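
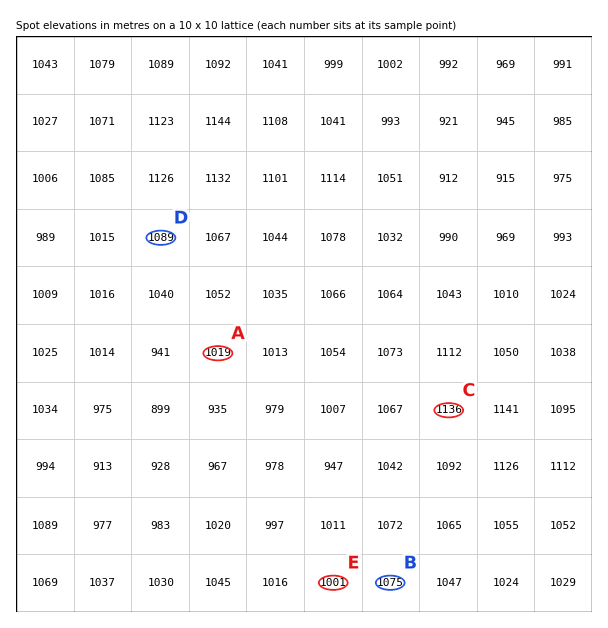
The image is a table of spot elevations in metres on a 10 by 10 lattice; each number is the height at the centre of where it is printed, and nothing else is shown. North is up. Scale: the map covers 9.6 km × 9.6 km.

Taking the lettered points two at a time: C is higher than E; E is lower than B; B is lower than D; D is higher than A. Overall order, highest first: C D B A E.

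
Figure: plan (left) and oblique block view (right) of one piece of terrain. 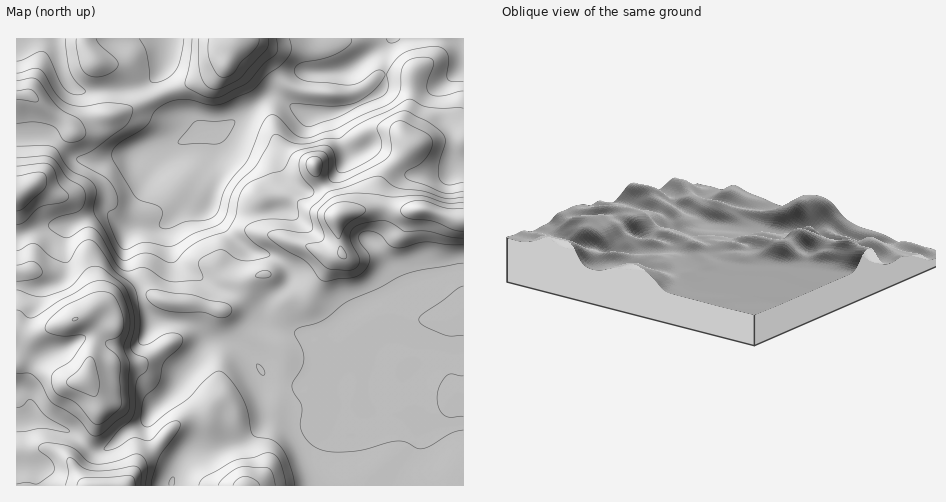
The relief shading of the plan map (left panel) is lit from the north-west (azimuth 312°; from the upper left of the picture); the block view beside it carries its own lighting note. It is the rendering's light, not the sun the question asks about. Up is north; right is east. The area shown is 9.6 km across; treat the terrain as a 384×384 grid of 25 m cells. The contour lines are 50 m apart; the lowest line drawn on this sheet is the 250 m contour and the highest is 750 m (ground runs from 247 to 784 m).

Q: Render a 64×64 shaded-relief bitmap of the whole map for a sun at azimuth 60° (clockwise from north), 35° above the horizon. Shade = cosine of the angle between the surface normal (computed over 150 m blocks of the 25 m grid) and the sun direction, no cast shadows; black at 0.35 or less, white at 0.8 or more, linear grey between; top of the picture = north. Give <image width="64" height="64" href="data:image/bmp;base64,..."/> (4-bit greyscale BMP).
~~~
<image width="64" height="64" href="data:image/bmp;base64,Qk12CAAAAAAAAHYAAAAoAAAAQAAAAEAAAAABAAQAAAAAAAAIAAATCwAAEwsAABAAAAAAAAAAAAAAABEREQAiIiIAMzMzAERERABVVVUAZmZmAHd3dwCIiIgAmZmZAKqqqgC7u7sAzMzMAN3d3QDu7u4A////AIiHdlNHmqqr3/2odlVmZWeKu8zduYiIiIiIiHd3d3d3iIh2Q2m7qqrO7al3Znd2Z5q7zd25iIiIiIiIh3d3d3eIh3U0jMuqma3sqYd3iHdoq6q97bmIiIiIiIiId3d3d3d3ZDa+25mYm8ypiHiIh3iqmb3sqIiIiIiIiIiHd3d3d3ZVat25mIeKupmYiIiIiJiJvdyYiIiIiHiIiId3d3eId3isy4eIh4qpiZiHd3eIiIm9ypiIh3d3d3iIh3d3eJiImruWVniHiqh4mYd3d3d4mry5iId3d3d3d4iHd3d4mImqmGMleYial2iZh2Z3d4mqqqiId3d3d3d3d3d3d3eIiIh1MRR4iJunZ5mHZ3d3mqmZmIh3d3d3d3d3d3d3d3d3ZUMQFHiIrKdmiZh3d3irqZiIiHd3d3d3d3d3d3d3d3ZDMhEliInNuHd4h3d3ibupiIiIh3d3d3d3d3d3d3eHZCIiIkaJrO24d3d3d3iKu6iIiIiIh3d3d3d3d3d3d4djESIjV5q97aiId3ZniJvLmIiIiIiHd3d3d3d3d3d3dkIBI0Vomr3smJiHZmeJrMqYiIiIiId3d3d3d3d3d3dVQhJFZ4mqvdqImYd2Z4m8uYh4iIiId3d3d3d3d3d3d1VDNFZ3iqq9yYmqmHZnibupiHd4iId3d3d3d3d3d3d3Z2Zmd2eKqbzJmrqYd3eJupiHd3iIh3d3d3d3d3d3d3eIh3d2VoqpvcqrqYiHd4mqmHd3eIiHd3d3d3d3d3d3d4iId3ZViqrO26qYiIh3iZmHd3eIiId3d3d3d3d3d3d3h3d3ZVWKqs7sqIiJmIiJmHd3d4iIh3d3d3d3d3d3d3d3dmVVVnmYrNyXeJqpiIiHd3eIiIiHd3d3d3d3d3d3d3dmVEVWd3ec3ah4mqmHd3d3iIiIiHd3d3d3d3d3d3d3iHZUVWZ3d5zuuIiZmHZmd4iId3d3d3d3d3d3d3d3d3eYdlVmd4h4rf64d3d2ZVZ4iId3d3d3d3d3d3d3d3d3d5mHZmeIiIiu/qZVVWZlV4mYd3d3d3iId3d3d3d3d3d3mZh2Z4iJmb/9hEVmd3d5qph3d3d3iIiHd3d3d3d3d3eqqYd3eIma3/tlZ4mZmaqZiId3d3eIiHd3d3d3d3d3d6qZiId3iavv6neaqqqqmId3d3d4d3d3d3d3d3d3d3d3iIiIh2Z5rf/airuqqph3Znd3eIh3Zmdmd3d3d3d3d3d3eImHZnm+/8mau6mYdmZ3d3eJmGZUVVVniId3d3d3d3eJqpdmic/9qau6mHZmd4h3eKqXVDM0NGiYh3d3d3d3iJu6l2aK3/yIq7qHZWd4iYiJqnVDETRGm6mHd3d3d3eIq7qXVorv+4iruoZWd4iZmYiGQzITRWnNuYdmd3d3d3ibupdWm//7iKu6hmd4iaqXZUMiM0ZmjO25ZVZmZlVVeJuql2ed/+qIq7qHZ3iJqWQzIjVniGWd7JdURWZUQzN4mqqYd63/2oiaqYd3iImGQzRWeamFNK3JdUNGZUMiIXiZmZh4rf65iJmYh3iIh2RFZ4mrqFEEm5ZERFVVQyIieJmIh3it7JiIiIiIiZh1RGeImqqEAASJdUVUREQzI0V4mHd2eL3KiIiIiIiJmGQ0Z4iZl1IAJoiHd2QzNEVniHiHZmZ5vKiJmYiIiIiHUyNWeIh1QyJHmqmYdlVXm8y6iIdmeJrLmKqpmIiIiIdSEkV4h2ZmVFeauqmYiIre7bqZiHiau8uqu6mYiIiIh2MiRoiIiIhUWJqqqqqqvO/sqpiZq7vMzLu7uZiIiIiIdTNHiZmYdUWJmZmaq7vM3tupiJq83Mzcu8upmIiIiIh2VFeIiYdCN7uYiJmru7u7upmZm87u3Mu7y6mIiIiIiIdlVneIdSBK3Kh3iaqpmZqpiJmqz/7Lqqu7mYiIiIiIh3ZVVndjAGztuXd4iYd4mqmIqqrP/amZq7qYiIiIiIiHdlRGd2Qjnf65h2ZmZniaqYeqqr3Jd3iaqYiIiIiIiId2VEVndmet7bh3ZURFeJqpd5mZqYZneImYh3d3iIiIh3ZlRWeaqprMl3dkMjV5q7l2iIiHZWiIiId3d3d4iIiHd2VEabzKmaqGZ2QhR5q8uod3d3ZWiZmId3d3eIiId3d3ZUR6zcqImHZnZCNpvMzKiHd2ZmeamHd4iIiIiIh3d3d2VYvcuYiIdmd2VYvMzLmZZmVniaqXeJmZmZiId3d3d3ZWi8uoiIh3d3dnm8y7qZhmVXq8upiJqqmZiId2VVZ3dmebuod3d3d3eHeKu7qZmGZovd26mZqqqZiHdlMiRWd3d5qXZlVWZ4iIdmirupmId4vv7KmImZmYiIdlMhJFZmd4h2VVVWeIiIh1Vpu6mYiJvf7ah2d4iIiIh2VCI0ZmZ4h2VniImqmYiHU1iqqpmZrO7bhURWd3eIiHZUM0RWZ4mHZ5qqq7qYiIdTR5qqqZmb3cljI1Z3d4mYdlQzM0aJmYd5u6qaqYd3h1NHmaqqqIrMuEIkZ4iImql2QyMzWJmZmIqph3iIh2eIU0eZqqqoiaunQjWJqZmqqXZCEiRomZmIiZhmZ3d3d3hlV5qruqiImpYyR5qqmaqpdkIBNWeIiYiamHd3d3d3iHZ4mqu6qHeJhTJYq6mZqph2QQE1Z3iZq7upiIiIiIiIh4iZq7qYeIiFI2m6qZmZmHZBAUVneJq926mYiIiIiZmIiJmaqZ"/>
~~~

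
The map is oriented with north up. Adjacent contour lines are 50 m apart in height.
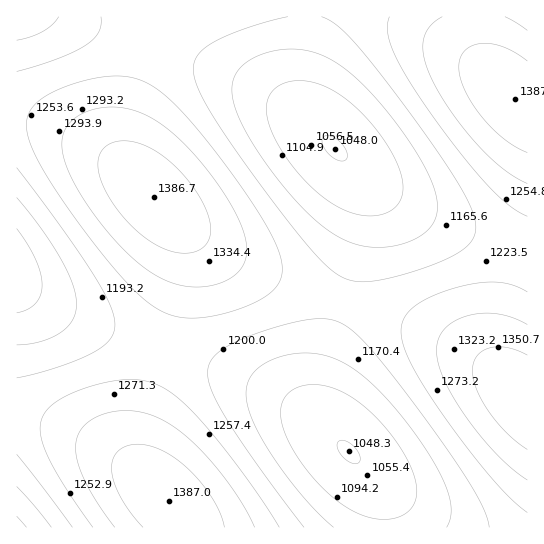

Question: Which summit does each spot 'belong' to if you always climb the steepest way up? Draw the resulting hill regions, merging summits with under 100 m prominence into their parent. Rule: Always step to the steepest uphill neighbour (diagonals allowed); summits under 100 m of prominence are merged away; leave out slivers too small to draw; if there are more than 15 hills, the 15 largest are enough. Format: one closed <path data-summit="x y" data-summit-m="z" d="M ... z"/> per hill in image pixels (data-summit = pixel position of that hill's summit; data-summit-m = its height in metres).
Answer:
<path data-summit="154 197" data-summit-m="1387" d="M66 16l-50 1 0 266 25 18 41 20 43 16 80 26 53 21 40 23 31 25-9-19-1-28 6-34 27-81 12-48 1-23-1-9-7-16-6-9-45-45-44-31-57-25-95-31z"/><path data-summit="169 501" data-summit-m="1387" d="M17 284l0 244 370-1-3-26-12-24-49-50-33-26-32-17-28-12-105-35-52-20-32-16z"/><path data-summit="527 402" data-summit-m="1387" d="M355 168l-2 1 11 21 0 32-12 48-29 92-4 23 0 21 2 11 14 21 30 31 12 16 8 21 2 22 140 0 1-274-65-22-38-16-46-27z"/><path data-summit="515 99" data-summit-m="1387" d="M527 16l-222 0-6 51 0 23 4 17 8 15 14 17 41 40 29 21 51 25 81 28z"/>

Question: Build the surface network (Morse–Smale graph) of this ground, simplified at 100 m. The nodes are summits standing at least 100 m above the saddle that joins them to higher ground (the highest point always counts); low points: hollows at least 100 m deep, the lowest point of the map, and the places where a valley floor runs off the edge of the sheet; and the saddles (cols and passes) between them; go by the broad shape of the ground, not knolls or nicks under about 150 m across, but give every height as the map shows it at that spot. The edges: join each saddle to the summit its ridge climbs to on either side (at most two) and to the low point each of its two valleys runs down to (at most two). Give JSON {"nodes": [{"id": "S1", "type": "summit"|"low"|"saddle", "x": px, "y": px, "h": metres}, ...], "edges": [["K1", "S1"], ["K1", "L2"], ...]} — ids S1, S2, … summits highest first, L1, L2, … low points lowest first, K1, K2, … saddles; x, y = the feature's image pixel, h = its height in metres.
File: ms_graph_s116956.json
{"nodes": [
{"id": "S1", "type": "summit", "x": 526, "y": 402, "h": 1387},
{"id": "S2", "type": "summit", "x": 169, "y": 501, "h": 1387},
{"id": "S3", "type": "summit", "x": 515, "y": 99, "h": 1387},
{"id": "S4", "type": "summit", "x": 154, "y": 197, "h": 1387},
{"id": "L1", "type": "low", "x": 335, "y": 149, "h": 1048},
{"id": "L2", "type": "low", "x": 349, "y": 453, "h": 1048},
{"id": "L3", "type": "low", "x": 17, "y": 271, "h": 1070},
{"id": "L4", "type": "low", "x": 17, "y": 527, "h": 1084},
{"id": "L5", "type": "low", "x": 17, "y": 17, "h": 1114},
{"id": "K1", "type": "saddle", "x": 523, "y": 251, "h": 1226},
{"id": "K2", "type": "saddle", "x": 162, "y": 349, "h": 1225},
{"id": "K3", "type": "saddle", "x": 147, "y": 45, "h": 1225},
{"id": "K4", "type": "saddle", "x": 17, "y": 417, "h": 1225},
{"id": "K5", "type": "saddle", "x": 342, "y": 301, "h": 1210}],
"edges": [["K1", "S1"], ["K1", "S3"], ["K1", "L1"], ["K2", "S2"], ["K2", "S4"], ["K2", "L2"], ["K2", "L3"], ["K3", "S4"], ["K3", "L1"], ["K3", "L5"], ["K4", "S2"], ["K4", "L3"], ["K4", "L4"], ["K5", "S1"], ["K5", "S4"], ["K5", "L1"], ["K5", "L2"]]}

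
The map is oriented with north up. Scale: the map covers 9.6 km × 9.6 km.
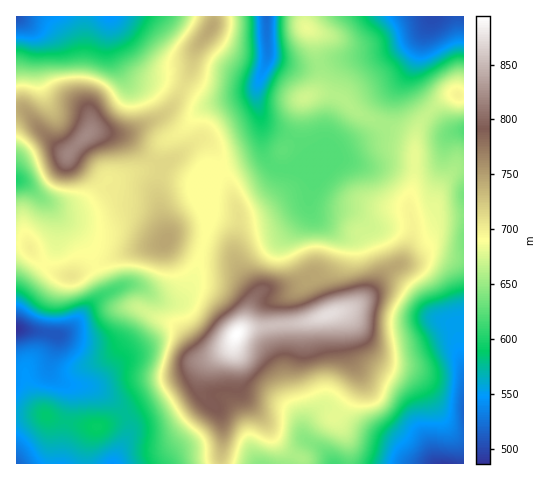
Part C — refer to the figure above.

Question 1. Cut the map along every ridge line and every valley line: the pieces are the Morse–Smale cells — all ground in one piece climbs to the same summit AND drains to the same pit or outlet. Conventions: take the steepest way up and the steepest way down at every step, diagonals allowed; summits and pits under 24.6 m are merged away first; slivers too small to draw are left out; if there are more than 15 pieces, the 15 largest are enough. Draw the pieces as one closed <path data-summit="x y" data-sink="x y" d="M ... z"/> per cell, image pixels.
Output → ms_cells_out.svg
<path data-summit="237 334" data-sink="445 463" d="M463 168l-8 1-11 12-6 9-3 17-4 5-19 6 0 20-10 24-13 8-29 33-10 6-42 13-66 8-5 4-6 12-26 21-5 14 2 11 16 18 5 14-2 40 243-1z"/><path data-summit="237 334" data-sink="266 17" d="M267 57l-11 32 6 36 0 25-7 7-34 12 7 12 11 34 0 10-5 21 1 13 6 13 15 20-14 38 66-8 47-16 19-18 15-18 13-8 11-30-4-32 6-26-1-35-8-5-44-19-19-16-7-4-13-2-11 2 5-5 3-8 0-17-25 1z"/><path data-summit="237 334" data-sink="17 329" d="M203 247l-10 33-7 13-8 8-17 0-18-13-13-4-15 5-16 8-25 28-12 9-45-5-1 85 30 1 13 6 37 6-6 11-4 16 1 10 133 0 3-16-2-30-3-8-14-13-4-16 5-14 27-23 5-10 5-6 14-36-25-37z"/><path data-summit="87 136" data-sink="17 17" d="M110 16l-94 1 0 92 9 1 15 19 19 19 9 6 23-22 33 2 37-18 11-10 10-16-1-3-14-6-24-3-14-10-14-26z"/><path data-summit="237 334" data-sink="433 17" d="M425 29l-12 10-27 13-66 12 0 18-3 8-5 4 24 1 7 4 19 16 44 19 8 7 6-17 10-13-10-10-8-16 0-14z"/><path data-summit="211 27" data-sink="266 17" d="M266 16l-51 0-3 11-17 25-4 18-8 18 17 11 10 3 24-3 18-6 6-6 10-31z"/><path data-summit="166 241" data-sink="17 180" d="M105 184l-17 16-11 6-17 1-10-3 31 33 9 12 6 15 40-15 28-5 3-3 1-5-7-27-7-12-9-4-26-1z"/><path data-summit="211 27" data-sink="17 17" d="M214 16l-103 0-1 6 8 26 16 25 12 6 21 2 15 7 9-18 4-18 17-25z"/><path data-summit="166 241" data-sink="445 463" d="M203 140l-7 1-33 25-6 22 5 30 6 20 33 9 3-3 3-20 5-11 5-38 4-6 0-5-5-14z"/><path data-summit="87 136" data-sink="17 180" d="M22 109l-6 1 0 70 12 5 13 13 14 8 16 1 17-7 17-17-30-20-7-9-9-6z"/><path data-summit="166 241" data-sink="266 17" d="M256 90l-5 4-40 11-12 7-18 20-18 11-9 17 6 4 5 0 35-24 8 2 8 8 6 19 35-13 5-6 0-25z"/><path data-summit="166 241" data-sink="17 329" d="M175 239l-7 0-8 6-24 4-40 15 9 23 0 6 26-9 12 4 18 13 13 1 6-2 6-7 7-13 10-32z"/><path data-summit="87 136" data-sink="17 329" d="M45 264l-17 20-10 16-2 8 0 20 46 6 6-3 23-26 14-12 0-6-10-21-26 10-13-3z"/><path data-summit="307 28" data-sink="433 17" d="M431 16l-126 0-1 4 1 6 10 10 4 27 4 1 17-5 37-5 19-5 22-13 10-11z"/><path data-summit="459 95" data-sink="433 17" d="M463 16l-31 0-9 18-11 37 0 14 8 16 10 9 21-15 13 0z"/>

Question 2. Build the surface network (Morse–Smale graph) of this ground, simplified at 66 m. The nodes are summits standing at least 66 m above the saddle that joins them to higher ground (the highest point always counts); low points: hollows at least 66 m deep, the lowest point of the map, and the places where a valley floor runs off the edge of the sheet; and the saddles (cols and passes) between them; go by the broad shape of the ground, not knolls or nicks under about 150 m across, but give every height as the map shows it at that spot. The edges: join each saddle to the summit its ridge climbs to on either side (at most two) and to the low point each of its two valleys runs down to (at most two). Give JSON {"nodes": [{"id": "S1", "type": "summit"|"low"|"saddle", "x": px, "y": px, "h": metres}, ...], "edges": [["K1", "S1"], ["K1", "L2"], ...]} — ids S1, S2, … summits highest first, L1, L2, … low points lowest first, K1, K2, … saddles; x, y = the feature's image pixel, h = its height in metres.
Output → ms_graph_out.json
{"nodes": [
{"id": "S1", "type": "summit", "x": 237, "y": 334, "h": 894},
{"id": "S2", "type": "summit", "x": 87, "y": 136, "h": 821},
{"id": "L1", "type": "low", "x": 17, "y": 329, "h": 486},
{"id": "L2", "type": "low", "x": 445, "y": 463, "h": 492},
{"id": "L3", "type": "low", "x": 433, "y": 17, "h": 501},
{"id": "L4", "type": "low", "x": 17, "y": 17, "h": 505},
{"id": "L5", "type": "low", "x": 266, "y": 17, "h": 519},
{"id": "L6", "type": "low", "x": 17, "y": 180, "h": 600},
{"id": "K1", "type": "saddle", "x": 182, "y": 88, "h": 709},
{"id": "K2", "type": "saddle", "x": 202, "y": 246, "h": 691},
{"id": "K3", "type": "saddle", "x": 17, "y": 244, "h": 687},
{"id": "K4", "type": "saddle", "x": 430, "y": 111, "h": 666},
{"id": "K5", "type": "saddle", "x": 320, "y": 64, "h": 653}],
"edges": [["K1", "S2"], ["K1", "L4"], ["K1", "L5"], ["K2", "S1"], ["K2", "S2"], ["K2", "L1"], ["K3", "S2"], ["K3", "L1"], ["K3", "L6"], ["K4", "S1"], ["K4", "L2"], ["K4", "L3"], ["K5", "S1"], ["K5", "L3"], ["K5", "L5"]]}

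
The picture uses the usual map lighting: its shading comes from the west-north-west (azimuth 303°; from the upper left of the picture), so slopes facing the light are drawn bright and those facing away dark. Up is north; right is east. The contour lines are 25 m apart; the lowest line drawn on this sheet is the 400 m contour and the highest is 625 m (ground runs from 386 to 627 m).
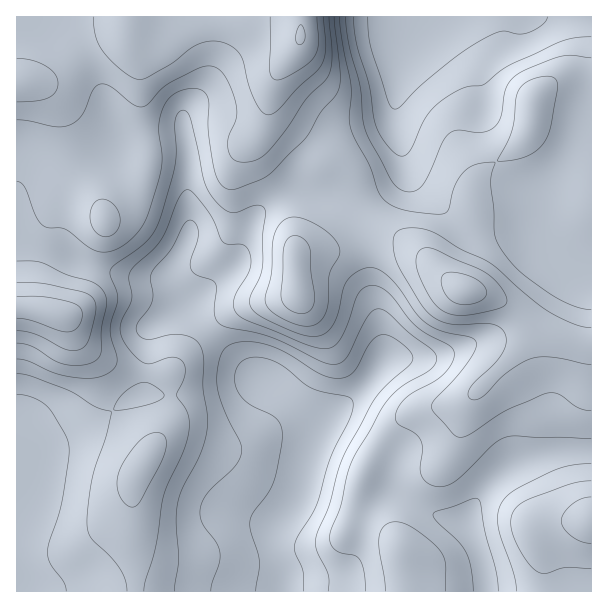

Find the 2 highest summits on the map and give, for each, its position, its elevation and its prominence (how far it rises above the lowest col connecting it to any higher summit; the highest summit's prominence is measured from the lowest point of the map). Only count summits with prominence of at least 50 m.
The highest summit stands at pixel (300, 36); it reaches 627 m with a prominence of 241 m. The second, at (465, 290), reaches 591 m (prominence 81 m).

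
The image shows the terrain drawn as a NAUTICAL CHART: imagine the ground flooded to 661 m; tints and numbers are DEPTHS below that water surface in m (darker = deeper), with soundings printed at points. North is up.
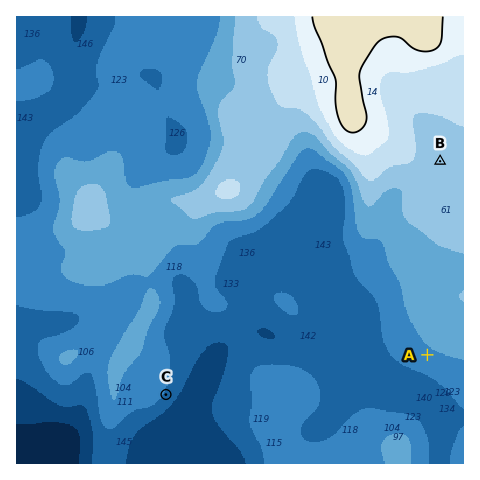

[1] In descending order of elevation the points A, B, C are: B A C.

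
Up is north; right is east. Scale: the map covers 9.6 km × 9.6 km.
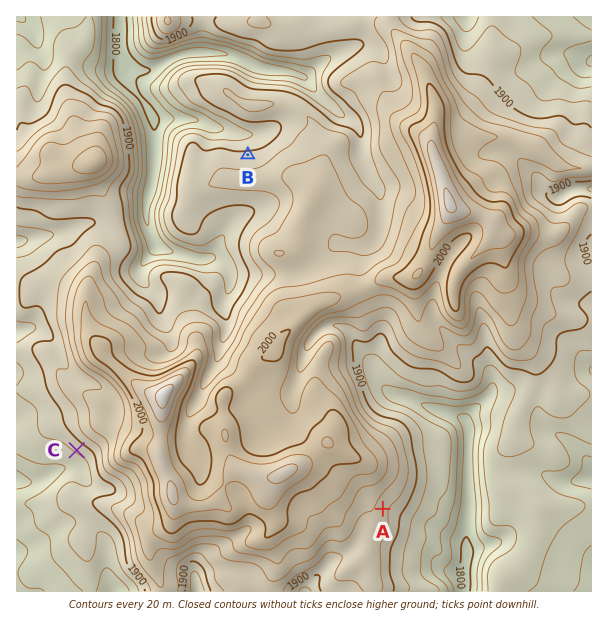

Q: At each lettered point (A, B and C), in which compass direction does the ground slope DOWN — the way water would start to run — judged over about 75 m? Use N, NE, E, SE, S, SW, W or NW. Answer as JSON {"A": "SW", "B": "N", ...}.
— {"A": "E", "B": "N", "C": "SW"}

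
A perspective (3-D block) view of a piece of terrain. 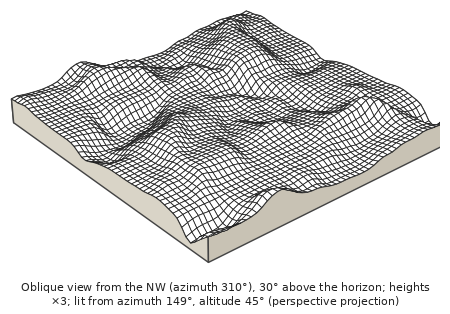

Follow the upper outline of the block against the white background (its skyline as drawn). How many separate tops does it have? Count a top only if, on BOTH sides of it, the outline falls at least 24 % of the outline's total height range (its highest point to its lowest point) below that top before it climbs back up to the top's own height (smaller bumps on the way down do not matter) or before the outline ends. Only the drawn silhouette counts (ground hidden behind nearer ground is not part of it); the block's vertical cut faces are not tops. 1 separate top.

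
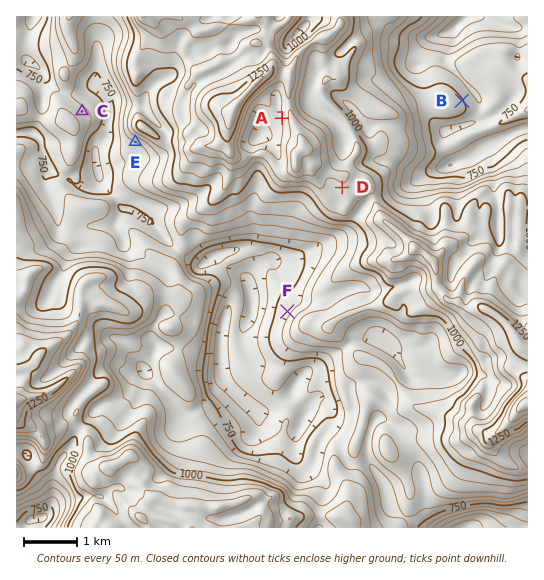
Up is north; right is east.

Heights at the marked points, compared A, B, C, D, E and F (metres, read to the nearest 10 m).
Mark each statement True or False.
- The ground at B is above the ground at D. False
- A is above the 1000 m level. True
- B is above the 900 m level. False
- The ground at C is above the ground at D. False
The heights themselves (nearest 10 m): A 1100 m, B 750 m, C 810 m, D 1100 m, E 850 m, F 780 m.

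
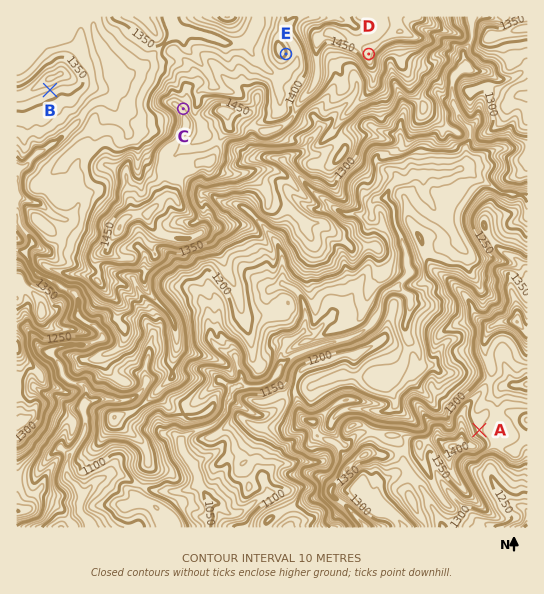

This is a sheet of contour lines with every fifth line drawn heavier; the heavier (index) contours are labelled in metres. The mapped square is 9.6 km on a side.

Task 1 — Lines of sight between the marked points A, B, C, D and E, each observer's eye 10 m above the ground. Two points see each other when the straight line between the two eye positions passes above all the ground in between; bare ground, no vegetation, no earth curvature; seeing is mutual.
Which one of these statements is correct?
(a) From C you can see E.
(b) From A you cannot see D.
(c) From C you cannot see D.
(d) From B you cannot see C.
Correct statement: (a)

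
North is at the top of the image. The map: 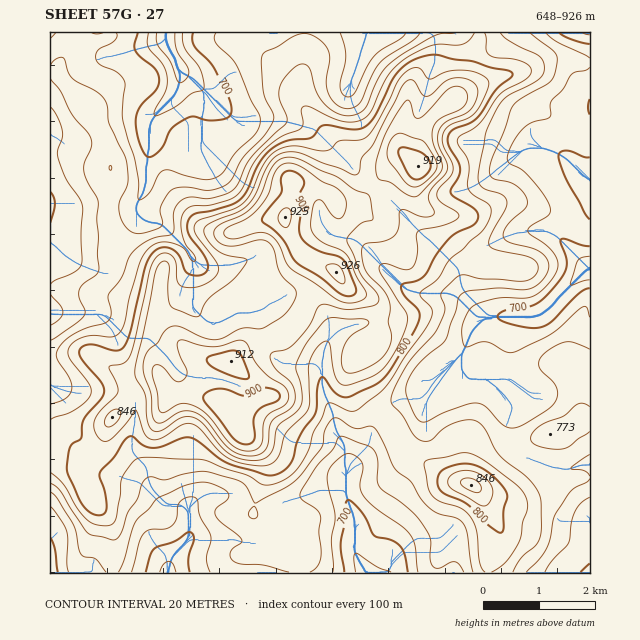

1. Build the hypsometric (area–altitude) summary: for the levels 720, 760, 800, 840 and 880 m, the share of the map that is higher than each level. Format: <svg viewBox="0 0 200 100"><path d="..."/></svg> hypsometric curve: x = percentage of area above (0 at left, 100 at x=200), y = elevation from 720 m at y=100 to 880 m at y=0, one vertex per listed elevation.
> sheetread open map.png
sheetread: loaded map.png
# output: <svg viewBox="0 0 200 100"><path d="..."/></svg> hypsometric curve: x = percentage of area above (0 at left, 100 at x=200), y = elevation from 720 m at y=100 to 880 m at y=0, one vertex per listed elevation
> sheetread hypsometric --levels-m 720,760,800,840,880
<svg viewBox="0 0 200 100"><path d="M164 100l-65-25-36-25-26-25-25-25"/></svg>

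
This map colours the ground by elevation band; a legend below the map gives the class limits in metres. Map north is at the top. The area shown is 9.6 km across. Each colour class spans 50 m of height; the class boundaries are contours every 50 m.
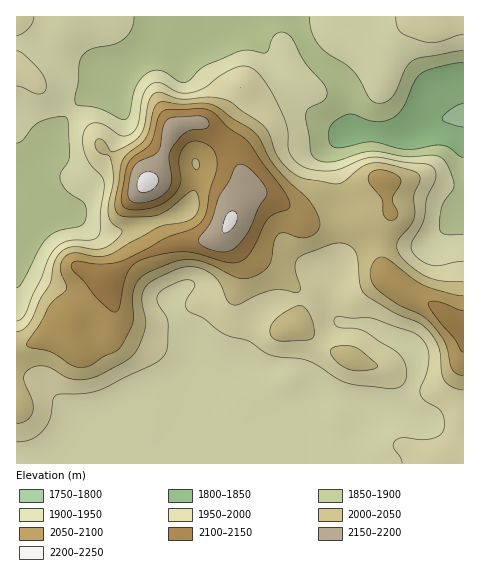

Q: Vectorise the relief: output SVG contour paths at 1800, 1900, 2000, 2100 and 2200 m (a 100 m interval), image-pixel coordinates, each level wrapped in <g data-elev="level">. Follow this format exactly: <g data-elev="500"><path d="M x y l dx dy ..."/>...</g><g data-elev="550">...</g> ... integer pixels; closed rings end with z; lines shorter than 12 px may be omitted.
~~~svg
<g data-elev="1800"><path d="M463 127l-16-4-5-4 1-3 6-6 9-5 5-1"/></g><g data-elev="1900"><path d="M463 234l-17 1-4-2-2-3 0-9 2-14 11-18 1-4-6-19-8-9-8-2-27 2-31-6-12 2-32 9-10-1-7-4-3-7-4-37 3-5 16-9 2-4 0-5-5-8-17-20-13-24-7-5-6-1-5 3-8 18-18-3-11 2-33 14-14 14-4 2-7-1-18-10-7-1-6 2-7 6-4 7-4 11-3 18-5 5-5 0-22-11-21-3-2-2 0-5 3-16 1-19 3-7 9-7 22-5 10-4 8-11 3-12"/><path d="M17 143l5-3 10-13 8-5 19-5 5 0 3 1 1 7 1 32-1 5-7 11-1 7 7 11 17 12 3 10-2 8-4 4-22 6-12 7-8 11-17 33-5 6"/><path d="M309 17l3 15 6 13 9 8 24 16 8 9 11 20 7 5 8-1 7-5 5-8 9-21 7-8 8-3 42-6"/></g><g data-elev="2000"><path d="M17 423l10-3 6-9-1-11-8-21 1-5 4-5 7-3 9 0 7 2 17 10 16 1 17-5 22-12 9-7 7-11 5-17 0-8-3-18 1-8 3-7 8-6 28-13 8 0 10 1 8 4 7 5 6 8 7 16 4 4 5 0 19-10 15-5 9 0 15 3 4-1 1-6-5-19 2-8 8-5 32-11 11 2 8 7 2 8 2 24 4 9 28 19 26 10 8 6 8 9 5 10 3 25 2 9 8 6 11 3"/><path d="M352 370l17 0 7-2 1-3-15-14-7-4-12-2-11 3-1 6 5 7 7 6z"/><path d="M279 341l27-1 7-3 1-5-2-11-4-9-4-5-5-1-8 3-11 6-7 7-3 6 0 6 3 5z"/><path d="M463 282l-22-1-14-4-19-13-10-13-1-6 1-4 13-16 3-8 0-21 6-17-1-4-2-2-28-9-14-1-13 4-16 13-7 4-35-6-12-6-12-12-5-9-6-18-5-7-33-24-8-3-10-2-33 2-22-7-5 2-3 5-6 30-4 6-4 5-14 8-10 4-10-13-5 0-2 4 2 8 5 3 7 2 2 4 2 20-5 24 0 10 4 9 10 7-1 4-8 9-10 5-8 1-22-2-6 1-6 4-7 11-4 21-10 16-9 20-6 8-8 4"/></g><g data-elev="2100"><path d="M113 312l3 0 3-3 7-33 5-9 6-5 21-7 24-3 14 1 32 10 11-1 7-4 5-7 17-33 6-4 12-4 4-3-1-6-4-8-36-50-6-6-14-9-13-13-6-4-9-3-32 1-8 3-3 6-5 19-3 7-18 14-5 7-6 32 1 6 2 4 8 3 20-2 15-7 9-8 4-8 1-7-2-18 3-10 8-8 11 0 7 3 5 5 3 5 1 9-1 9-6 19-3 19-6 11-8 6-28 10-19 11-24 12-21 3-24-3-5 3-1 3 2 4 11 10 13 17z"/><path d="M463 310l-25-8-7-1-3 3 7 12 19 21 7 14 2 1"/></g><g data-elev="2200"><path d="M223 232l6-1 6-7 3-8-3-4-5-1-3 4-4 12z"/><path d="M139 192l8 0 9-5 2-7-2-6-9-2-7 3-3 10z"/></g>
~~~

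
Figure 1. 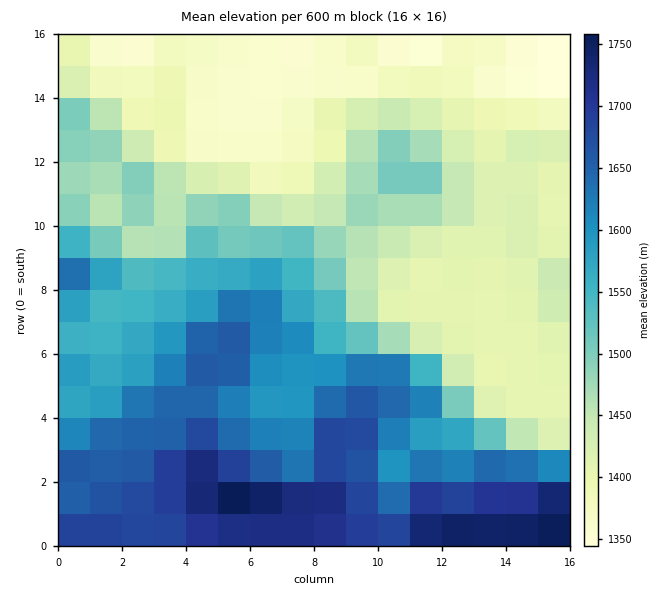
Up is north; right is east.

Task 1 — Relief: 1340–1770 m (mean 1520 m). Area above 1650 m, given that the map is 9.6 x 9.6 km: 18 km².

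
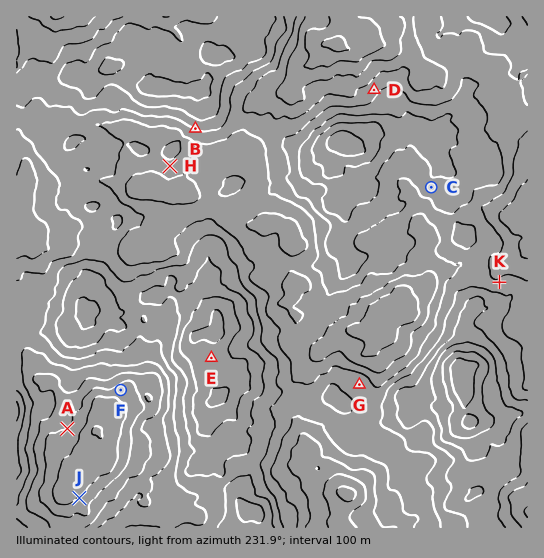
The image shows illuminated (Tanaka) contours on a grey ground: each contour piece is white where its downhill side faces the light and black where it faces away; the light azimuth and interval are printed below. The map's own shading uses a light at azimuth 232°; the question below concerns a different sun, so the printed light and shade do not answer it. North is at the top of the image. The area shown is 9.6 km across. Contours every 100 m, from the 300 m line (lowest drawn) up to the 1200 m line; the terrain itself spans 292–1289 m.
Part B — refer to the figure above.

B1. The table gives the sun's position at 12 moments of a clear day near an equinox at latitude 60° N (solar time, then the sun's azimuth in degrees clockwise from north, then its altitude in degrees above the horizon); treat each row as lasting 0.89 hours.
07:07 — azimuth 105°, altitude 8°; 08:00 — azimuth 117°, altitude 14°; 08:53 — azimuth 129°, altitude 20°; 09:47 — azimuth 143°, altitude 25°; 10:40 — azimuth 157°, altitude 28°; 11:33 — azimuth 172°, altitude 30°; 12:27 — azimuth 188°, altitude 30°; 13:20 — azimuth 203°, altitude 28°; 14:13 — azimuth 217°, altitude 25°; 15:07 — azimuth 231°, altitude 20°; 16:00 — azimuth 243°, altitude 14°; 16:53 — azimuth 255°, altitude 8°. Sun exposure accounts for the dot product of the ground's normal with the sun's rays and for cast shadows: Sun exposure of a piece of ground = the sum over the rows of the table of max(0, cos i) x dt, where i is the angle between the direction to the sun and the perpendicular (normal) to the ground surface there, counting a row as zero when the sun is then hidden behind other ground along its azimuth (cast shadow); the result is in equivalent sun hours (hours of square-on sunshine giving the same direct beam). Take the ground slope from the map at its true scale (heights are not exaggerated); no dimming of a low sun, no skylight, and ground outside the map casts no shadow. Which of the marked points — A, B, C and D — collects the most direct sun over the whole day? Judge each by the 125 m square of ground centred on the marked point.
B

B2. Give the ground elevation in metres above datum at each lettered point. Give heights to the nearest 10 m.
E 1060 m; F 450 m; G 740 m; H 670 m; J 410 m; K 720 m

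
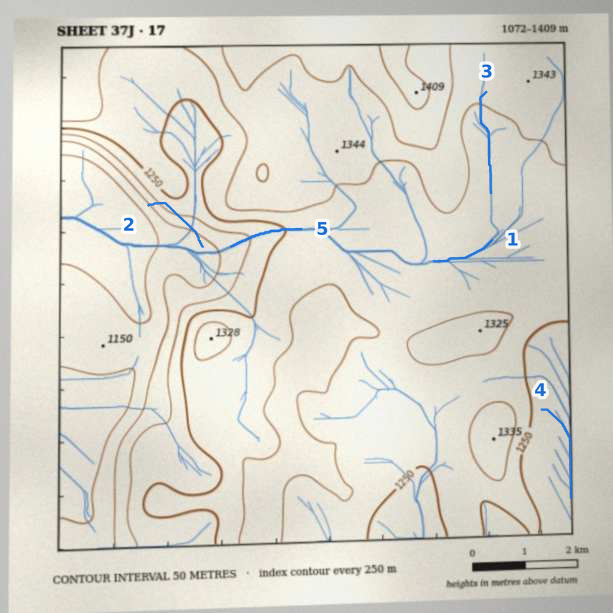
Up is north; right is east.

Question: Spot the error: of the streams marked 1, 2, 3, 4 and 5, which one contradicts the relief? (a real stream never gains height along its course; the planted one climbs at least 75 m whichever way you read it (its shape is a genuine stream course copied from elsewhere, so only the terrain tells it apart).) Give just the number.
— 2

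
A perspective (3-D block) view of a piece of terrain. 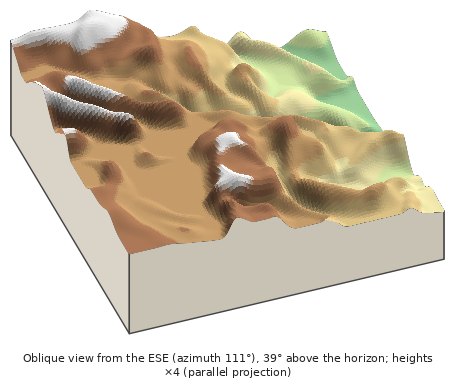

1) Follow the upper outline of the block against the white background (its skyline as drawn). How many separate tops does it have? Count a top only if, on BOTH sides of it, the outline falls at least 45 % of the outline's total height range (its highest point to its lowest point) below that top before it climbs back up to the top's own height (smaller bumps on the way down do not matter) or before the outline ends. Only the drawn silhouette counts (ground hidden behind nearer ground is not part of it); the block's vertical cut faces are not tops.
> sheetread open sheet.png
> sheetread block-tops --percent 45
0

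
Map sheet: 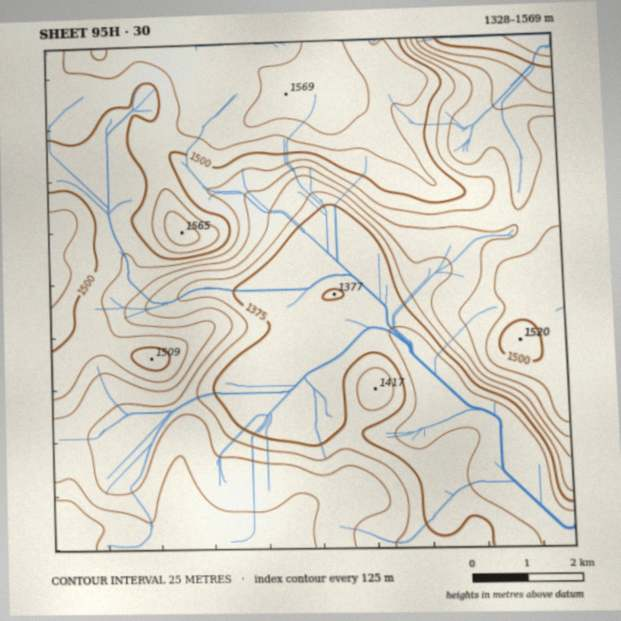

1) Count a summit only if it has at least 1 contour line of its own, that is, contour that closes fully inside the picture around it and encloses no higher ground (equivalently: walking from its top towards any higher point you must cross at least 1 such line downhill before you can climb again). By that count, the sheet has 4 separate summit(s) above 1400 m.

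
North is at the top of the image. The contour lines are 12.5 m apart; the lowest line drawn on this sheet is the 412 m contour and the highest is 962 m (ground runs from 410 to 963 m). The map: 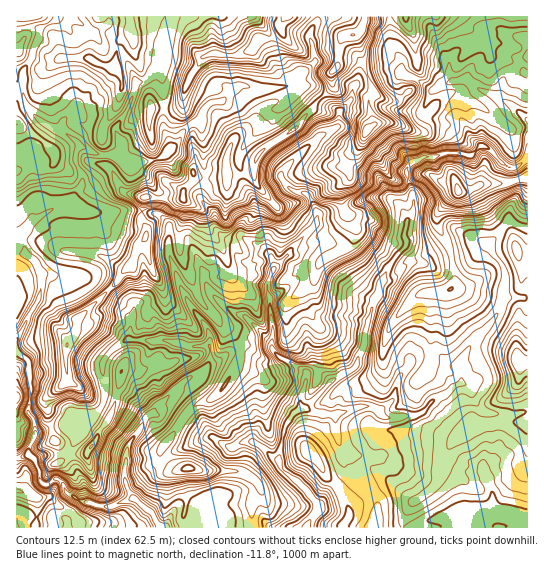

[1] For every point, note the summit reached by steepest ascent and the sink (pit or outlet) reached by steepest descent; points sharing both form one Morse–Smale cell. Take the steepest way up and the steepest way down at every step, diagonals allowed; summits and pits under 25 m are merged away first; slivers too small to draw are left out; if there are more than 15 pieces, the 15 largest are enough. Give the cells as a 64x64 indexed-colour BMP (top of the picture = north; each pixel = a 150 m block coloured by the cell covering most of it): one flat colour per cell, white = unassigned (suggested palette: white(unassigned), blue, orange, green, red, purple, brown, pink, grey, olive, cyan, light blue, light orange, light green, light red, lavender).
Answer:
<image width="64" height="64" href="data:image/bmp;base64,Qk12CAAAAAAAAHYAAAAoAAAAQAAAAEAAAAABAAQAAAAAAAAIAAATCwAAEwsAABAAAAAAAAAA////ALR3HwAOf/8ALKAsACgn1gC9Z5QAS1aMAMJ34wB/f38AIr28AM++FwDox64AeLv/AIrfmACWmP8A1bDFAAAAAAAAAAAAALAAALu7u+7u7u3d3d3RERERERERERERAAAAAAAAAAALsAAAu7u77u7u7d3d3dERERERERERERkAAAAAAAAAALu7ALu7u7vu7u7u3d3d0RERERERERmZmQAAAAAMzMwLu7u7u7u7u+7u7u3d3d3REREREREREZmZAAAAAAzMzLu7u7u7u7u77u7u3d3d3REREREREREZmZkAAAAAzMzMu7u7u7u7u7vu7u3d3d3dERERERERERmZmQAAAADMzMy7u7u7u7u7vu7u3d3d3RERERERERERGZmZAAAADMzMzLu7u+7u7u7u7u3d3d3REREREREREREZmZkAAAAMzMzMu7vu7u7u7u7u7d3d3dERERERERERERmZmQAAAAAMzMy7u+7u7u7u7uEd3d3d0REREREREREREZmZAAAAAADMzLu7vu7u7hHuER3d3d0RERERERERERERmZkAAAAAAMzMy7u+7uERERERHd3d3RERERERERERERGZmQBmYAAADMzMu7vuERERERER3d3dEREREREREREREZmZAGZmZgAMzMy7uwERERERERHd3d0RERERERERERERmZkAZmZmZgDMzMAAABERERERER3RERERERERERERERmZmQBmZmZmYMzMzAAAARERERERERERERERERERERERmZmZAGZmZmZgDMzMwAAAARERERERERERERERERERERmZmZkAZmZmZmAMzMzMAAAAERERERERERERERERERERGZmZmQBmZmZmYAzMzMzAAAABERERERERERERERERERGZmZmZAGZmZmZgDMzMzMzAAAEREREREREREREREREREZmZmZkAZmZmZmAAAAzMzMwAABERERERERERERERERERmZmZmQZmZmZmYAAAAAAADAAAERERERERERERERERERGZmZmZZmZmZmZmAAAAAAAAEAARERERERERERERERERERmZmZlmZmZmZmZmAFVVVVURABERERERERERERERERERGZmZmQZmZmZmZmZVVVVVVREBERERERERERERERERERERmZmZBmZmZmZmZlVVVVVVEREREREREREREREREREREREZmZkAZmZmZmZmZVVVVVERERERERERERERERERERERERGZmQBmZmZmZmZlVVVVERERERERERERERERERERERERERmZAAZmZmZmZVVVVVERERERERERERERERERERERERERGZkABmZmZmZVVVVVUREREREREREREREREREREREREREQAAAGZmZmZVVVVVURERERERERERERERERERERERERERAAAAZmZVVVVVVVVREREREREREREREREREREREREREREAAABVVVVVVVVVVVEREREREREREREREREREREREREREQAABVVVVVVVVVVVERERERERExEREREREREXd3dxEREQAABVVVVVVVVVVVUREREREREzMRERERERERd3d3d3ERAAAFVVVVVVVVVVVREREREREzMzEREREREREXd3d3d3AAAAVVVVVVVVVVVVEREREzMzMzMxERERERERd3d3d3dwAABVVVVVVVVVVVUREREzMzMzMzMRERERERF3d3d3d3cAAAVVVVVVVVVVVRERETMzMzMzMzEREREREXd3d3d3d3dwD/VVVVEVVVERERERMzMzMzMzMREREREYh3d3d3d3d3AP//URERERERERERMzMzMzMzMRERERERiHd3d3d3d3cA///xERERERERERMzMzMzMzMRERERERiId3d3d3d3dwD///8REREREREREzMzMzMzERERERERiId3d3d3d3d3AP///xERERERERERMzMzMzERERERERGIh3d3d3d3d3f/////EREREREREREzMzMzMRERERERiIiHd3d3d3d3d/////8REREREREREzMzMzMzERERGIiIiId3d3d3d3In////8REREAAAERETMzMzMzMxERiIiIiIiIiHd3d3IiL/////FERAAAABEREzMzMzMzMRiIiIiIiIiIiIiHIiIv////REREAAAAEREzMzMzMzMziIiIiIiIiIiIiCIiIi////REREQAAAARETMzMzMzMzMziIiIiIiIiIiCIiIiL//0RERERAAAARERMzMzMzMzMzM4iIiIiIiIiIIiIiIv9EREREREAAABEREzMzMzMzMzMziIiIiIiCIiIiIiIi/0RERERERAAAARERMzMzMzMzMzMoiIiIiCIiIiIiIiL0REREREREAAABERERMzMzMzMzIiKIiIiCIiIiIiIiIvRERERERERAABERERETMzMzMzIiIoiIiCIiIiIiIiIiBEREREREREAAERERGqqqqqqiIiIiKIiIIiAAIiIiIiIEREREREREREARERqqqqqqqqIiIiIiiIggAAAiIiIiIgRERERERERERBERqqqqqqqqqqIiIiIiIgAAACIiIiIiAEREREREREREqqqqqqqqqqqqoiIiIiIiAAAAIiIiIiIARERERERERESqqqqqqqqqqqqiIiIiIiAAAAIiIiIiIgAERERERERERKqqqqqqqqqqqqIiIiIiIAAAAiIiIiIiAARERERERERESqqqqqqqqqqqoiIiIiIgAAAiIiIiIiIABERERERERERKqqqqqqqqqqqiIiIiIiAAACIiIiIiIgAABEREREREREqqqqqqqqqqqqoiIiIiIAAAIiIiIiIi"/>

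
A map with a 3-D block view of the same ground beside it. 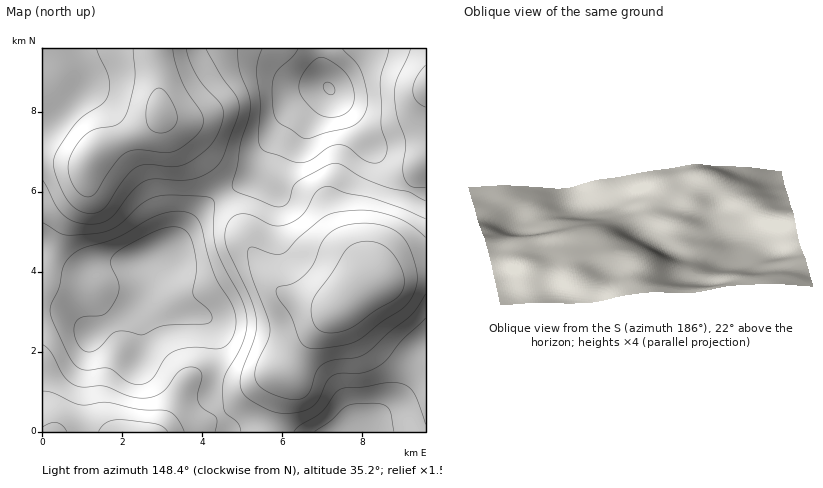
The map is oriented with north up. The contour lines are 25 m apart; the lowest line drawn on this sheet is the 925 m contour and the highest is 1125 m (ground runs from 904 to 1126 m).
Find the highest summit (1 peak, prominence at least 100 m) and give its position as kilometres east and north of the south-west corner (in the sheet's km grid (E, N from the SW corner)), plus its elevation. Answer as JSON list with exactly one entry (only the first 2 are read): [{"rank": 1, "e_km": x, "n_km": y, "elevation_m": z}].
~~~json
[{"rank": 1, "e_km": 7.19, "n_km": 8.59, "elevation_m": 1126}]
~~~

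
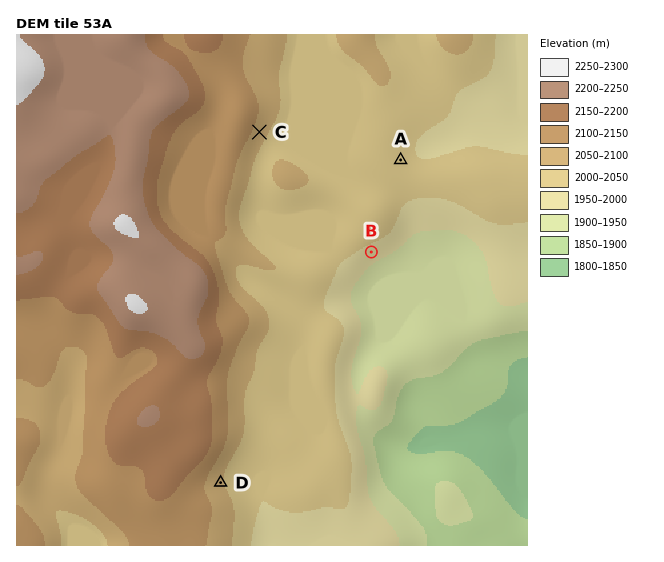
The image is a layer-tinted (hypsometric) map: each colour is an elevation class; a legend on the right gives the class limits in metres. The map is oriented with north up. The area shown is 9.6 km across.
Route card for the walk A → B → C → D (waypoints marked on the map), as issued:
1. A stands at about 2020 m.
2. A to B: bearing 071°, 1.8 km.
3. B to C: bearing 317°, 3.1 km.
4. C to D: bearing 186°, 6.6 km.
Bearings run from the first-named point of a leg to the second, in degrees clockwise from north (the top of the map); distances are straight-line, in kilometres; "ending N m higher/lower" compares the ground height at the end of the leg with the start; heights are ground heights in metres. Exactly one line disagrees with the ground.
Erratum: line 2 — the bearing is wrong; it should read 198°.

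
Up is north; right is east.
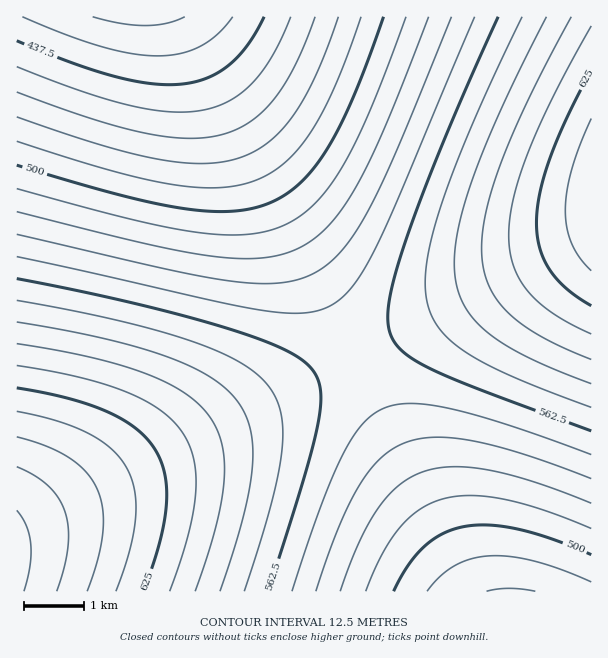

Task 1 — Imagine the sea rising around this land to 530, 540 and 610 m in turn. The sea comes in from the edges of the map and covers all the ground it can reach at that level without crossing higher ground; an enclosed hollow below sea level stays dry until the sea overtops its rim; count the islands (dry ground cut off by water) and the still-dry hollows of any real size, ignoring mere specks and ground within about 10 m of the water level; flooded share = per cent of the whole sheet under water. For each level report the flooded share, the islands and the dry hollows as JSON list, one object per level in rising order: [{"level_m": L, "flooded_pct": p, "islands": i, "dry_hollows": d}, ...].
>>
[{"level_m": 530, "flooded_pct": 35, "islands": 0, "dry_hollows": 0}, {"level_m": 540, "flooded_pct": 41, "islands": 0, "dry_hollows": 0}, {"level_m": 610, "flooded_pct": 83, "islands": 0, "dry_hollows": 0}]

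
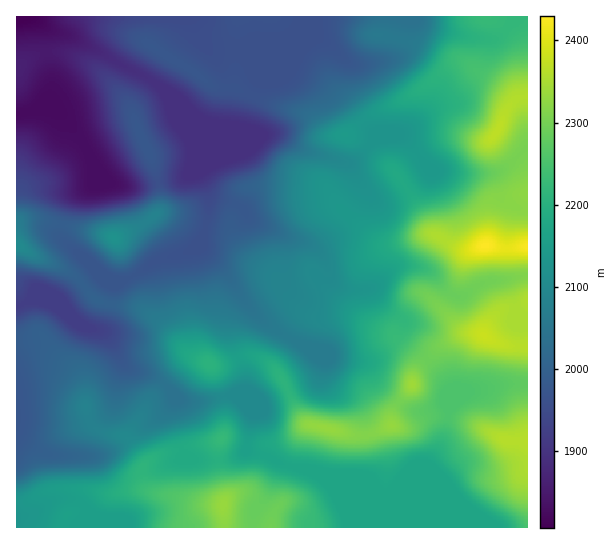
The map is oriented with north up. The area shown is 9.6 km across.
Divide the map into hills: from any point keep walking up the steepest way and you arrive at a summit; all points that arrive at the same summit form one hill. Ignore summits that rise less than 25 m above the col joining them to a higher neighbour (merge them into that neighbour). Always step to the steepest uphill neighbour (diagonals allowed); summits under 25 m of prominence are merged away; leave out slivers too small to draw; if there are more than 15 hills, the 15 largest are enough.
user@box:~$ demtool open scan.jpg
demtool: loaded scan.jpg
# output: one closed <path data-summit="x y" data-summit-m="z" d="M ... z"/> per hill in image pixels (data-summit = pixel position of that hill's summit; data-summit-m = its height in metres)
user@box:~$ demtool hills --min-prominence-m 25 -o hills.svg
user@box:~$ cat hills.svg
<path data-summit="486 246" data-summit-m="2430" d="M402 16l-385 0-1 97 14-1 11-5 12 0 11 10 15 18 17 34 13 14 4 1 12 3 16 0 41-8 9-6 3-16 13 30 8 10 26 10 14 16 56 22 12 12 8 22 11 9 29 0 19-17 12-6 16 2 13 5 10 13 14 11 8 0 12-9 12-6 40-5 1-127-2-1-17 17-18 8-34 0-23-2-10-8-11-16-14-12-23 3 0-4-17-16-11-16-15-15-12-24-14-17-4-9 0-12 3-8 9 17 32 27 6 3 24-1 10-4 5-5 11-33z"/><path data-summit="223 505" data-summit-m="2334" d="M123 363l-7 23-3 17-12 13-26 9-26 0-33-4 1 95 13-1 28-16 15 0 6 2 8 9-1 18 263-1-4-18-14-24-9-9-15-7-29-6-11-7-20-6 5-36-17-18-5-1-25 6-26-1-13-15-11-8-25-8z"/><path data-summit="497 131" data-summit-m="2368" d="M527 16l-12 0-8 14-12 9-17 0-21-4-30-8-14-10-10-1-11 38-10 7-12 3-17 0-10-5-14-15-14-10-9-17-3 8 0 12 4 9 14 17 12 24 15 15 11 16 17 16 1 5 22-4 14 12 11 16 10 8 23 2 34 0 18-8 19-18z"/><path data-summit="413 385" data-summit-m="2341" d="M206 185l3 21-8 41 24 24 19 30 14 16 20 15 32 17 20 8 36 8 10 17 21 19 13 8 17 2 15-7 6 3 1-18-2-6-24-28-22-17 0-19-14-10-17-20-23 0-10-4-6-6-4-14-10-16-14-8-12-2-38-18-12-14-26-10z"/><path data-summit="329 429" data-summit-m="2332" d="M313 349l-4 1 12 9 0 4-5 11-7 6-30 12-16 9-12-4-14 1 15 16-5 36 20 6 23 11 45 9 47 20 7-1 17-20 20-8 6-8 12-22 4-19-1-12-5-2-15 7-17-2-21-14-13-13-10-17-36-8z"/><path data-summit="527 442" data-summit-m="2363" d="M527 384l-21 0-20 5-16 2-22 19-5 31-14 22-6 5-17 7-11 15-9 6-8-1-43-19-16-3 12 12 14 24 4 18 178 1z"/><path data-summit="209 363" data-summit-m="2208" d="M202 239l-9 10-32 10-27 17-20 8-9 38-3 6-5 2 6 2 6 6 17 29 29 10 11 8 13 15 6 1 20 0 32-6 8-5-1-19-8-17-5-21 1-15 11-19-18-28-24-24z"/><path data-summit="483 335" data-summit-m="2379" d="M409 265l-15 3-20 19-6 2 19 20 14 10 0 19 21 17 22 24 5 10 0 20 21-18 16-2 20-5 22-1-1-107-40 5-12 6-12 9-8 0-6-3-18-21-8-4z"/><path data-summit="18 246" data-summit-m="2103" d="M53 107l-12 0-11 5-14 2 1 191 13-5 11 0 6 3 14-2 34-28 5 0-39-35 0-12 8-25 8-8 16-8 0-22-14-28-15-18z"/><path data-summit="114 238" data-summit-m="2124" d="M194 160l-3 13-9 6-41 8-16 0-16-4-15-18-1 20-16 8-10 13-6 20 0 12 41 37 15 6 5 0 12-5 27-17 32-10 10-11 6-32-2-16z"/>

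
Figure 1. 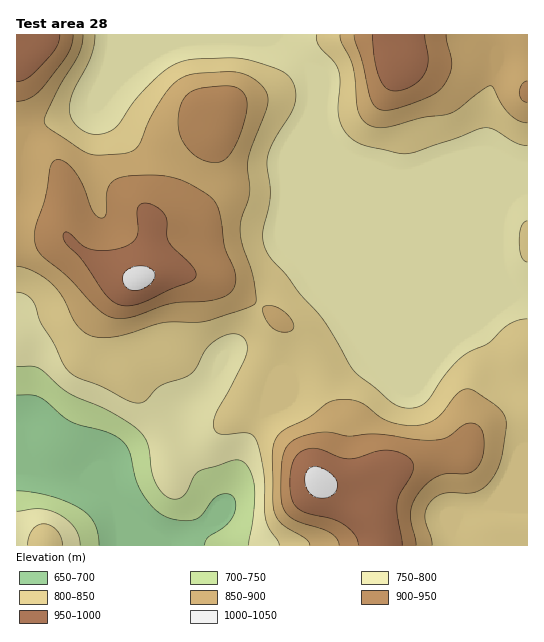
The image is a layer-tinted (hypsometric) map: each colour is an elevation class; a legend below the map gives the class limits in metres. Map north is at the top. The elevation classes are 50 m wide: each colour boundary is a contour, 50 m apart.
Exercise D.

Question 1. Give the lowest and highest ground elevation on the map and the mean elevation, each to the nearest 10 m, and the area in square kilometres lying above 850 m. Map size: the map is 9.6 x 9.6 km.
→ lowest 670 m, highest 1010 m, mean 830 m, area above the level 32.4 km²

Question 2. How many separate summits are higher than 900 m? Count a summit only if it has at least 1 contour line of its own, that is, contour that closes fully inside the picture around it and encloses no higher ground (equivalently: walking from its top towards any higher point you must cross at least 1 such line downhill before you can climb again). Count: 3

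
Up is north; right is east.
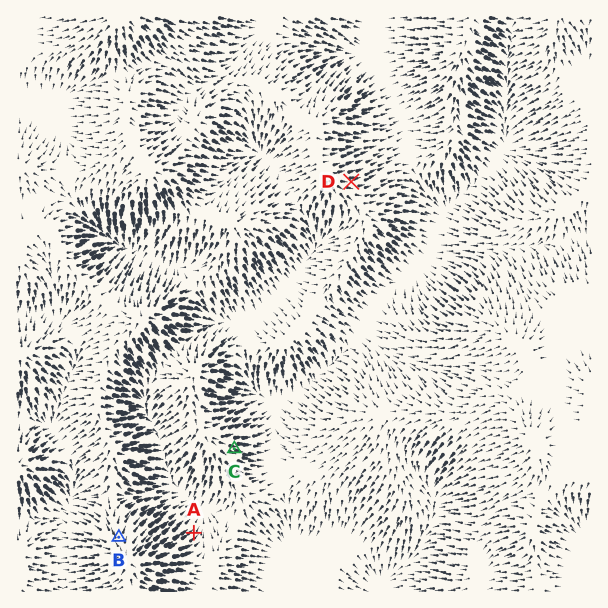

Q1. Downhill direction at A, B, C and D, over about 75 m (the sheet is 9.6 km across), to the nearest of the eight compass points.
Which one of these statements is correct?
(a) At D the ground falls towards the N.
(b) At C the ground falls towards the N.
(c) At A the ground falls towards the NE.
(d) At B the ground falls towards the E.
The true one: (c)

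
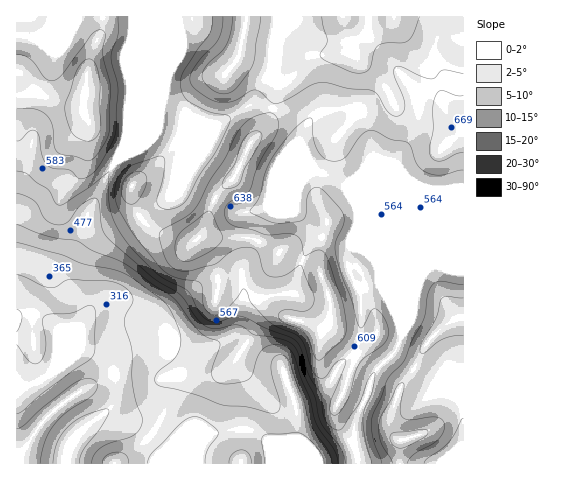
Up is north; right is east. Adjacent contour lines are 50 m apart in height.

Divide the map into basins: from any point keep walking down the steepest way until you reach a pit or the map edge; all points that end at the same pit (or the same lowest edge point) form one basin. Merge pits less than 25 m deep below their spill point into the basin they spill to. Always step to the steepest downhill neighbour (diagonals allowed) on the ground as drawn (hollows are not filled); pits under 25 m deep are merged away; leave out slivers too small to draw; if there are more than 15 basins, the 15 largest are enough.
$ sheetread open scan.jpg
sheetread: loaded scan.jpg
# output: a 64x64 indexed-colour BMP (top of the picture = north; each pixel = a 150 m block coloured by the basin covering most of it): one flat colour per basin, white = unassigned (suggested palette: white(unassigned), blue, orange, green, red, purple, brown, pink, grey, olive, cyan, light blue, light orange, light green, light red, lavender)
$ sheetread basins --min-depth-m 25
<image width="64" height="64" href="data:image/bmp;base64,Qk12CAAAAAAAAHYAAAAoAAAAQAAAAEAAAAABAAQAAAAAAAAIAAATCwAAEwsAABAAAAAAAAAA////ALR3HwAOf/8ALKAsACgn1gC9Z5QAS1aMAMJ34wB/f38AIr28AM++FwDox64AeLv/AIrfmACWmP8A1bDFABIiIiIiIiIhERERERERERERERERERERERERERMzMzMzEiIiIiIiIiIREREREREREREREREREREREREREzMzMzMSIiIiIiIiIiIRERERERERERERERERERERERETMzMzMxEiIiIiIiIiIiERERERERERERERERERERERERMzMzMzERIiIiIiIiIiIhERERERERERERERERERERERMzMzMzMREiIiIiIiIiIiERERERERERERERERERERERMzMzMzMxERIiIiIiIiIiIhEREREREREREREREREREREzMzMzMzERESIiIiIiIiIiERERERERERERERERERERERMzMzMzMRERESIiIiIiIiIhEREREREREREREREREREREzMzMzMxEREREiIiIiIiIiERERERERERERERERERERETMzMzMzERERERIiIiIiIiIREREREREREREREREREREREzMzMzMRERERERIiIiIiIhERERERERERERERERERERETMzMzMxEREREREREiIiIREREREREREREREREREREREREzMzMzERERERERERERERERERERERERERERERERERERERMzMzMREREREREREREREREREREREREREREREREREREREzMzMxERERERERERERERERERERERERERERERERERERERMzMzEREREREREREREREREREREREREREREREREREREREzMzMRERERERERERERERERERERERERERERERERERERERMzMxERERERERERERERERERERERERERERERERERERERETMzEREREREREREREREREREREREREREREREREREREREREzMRERERERERERERERERERERERERERERERERERERERERMxERERERERERERERERERERERERERERERERERERERERERERERERERERERERERERERERERERERERERERERERERERERERERERERERERERERERERERERERERERERERERERERERERERERERERERERERERERERERERERERERERERERERERERERERERERERERERERERERERERERERERERERERERERERERERERERERERERERERERERERERERERERERERERERERERERERERERERERERERERERERERERERERERERERERERERERERERERERERERERERERERERERERERERERERERERERERERERERERERERERERERERERERERERERERERERERERERERERERERERERERERERERERERERERERERERERERERERERERERERERERERERERERERERERERERERERERERERERERERERERERERERERERERERERERERERERERERERERERERERERERERERERERERERERERERERERERERERERERERERERERERERERERERERERERERERERERERERERERERERERERERERERERERERERERERERERERERERERERERERERERERERERERERERERERERERERERERERERERERERERERERERERERERERERERERERERERERERERERERERERERERERERERERERERERERERERERERERERERERERERERERERERERERERERERERERERERERERERERERERERERERERERERERERERERERERERERERERERERERERERERERERERERERERERERERERERERERERERERERERERERERERERERERERERERERERERERERERERERERERERERERERERERERERERERERERERERERERERERERERERERERERERERERERERERERERERERERERERERERERERERERERERERERERERERERERERERERERERERERERERERERERERERERERERERERERERERERERERERERERERERERERERERERERERERERERERERERERERERERERERERERERERERERERERERERERERERERERERERERERERERERERERERERERERERERERERERERERERERERERERERERERERERERERERERERERERERERERERERERERERERERERERERERERERERERERERERERERERERERERERERERERREERERERERERERERERERERERERERERERERERERERFEREQRERERERERERERERERERERERERERERERERERERFERERBERERERERERERERERERERERERERERERERERERFEREREERERERERERERERERERERERERERERERERERERFEREREQRERERERERERERERERERERERERERERERERERFERERERBEREREREREREREREREREREREREREREREREREUREREREQRERERERERERERERERERERERERERERERERERRERERERBERERERERERERERERERERERERERERERERERFEREREREEREREREREREREREREREREREREREREREREREURERERERBERERERERERERERERERERERERERERERERERREREREREERERERERERERERERERERERERERERERERERFEREREREQREREREREREREREREREREREREREREREREREURERERERBERERERERERERERERERERERERERERERERER"/>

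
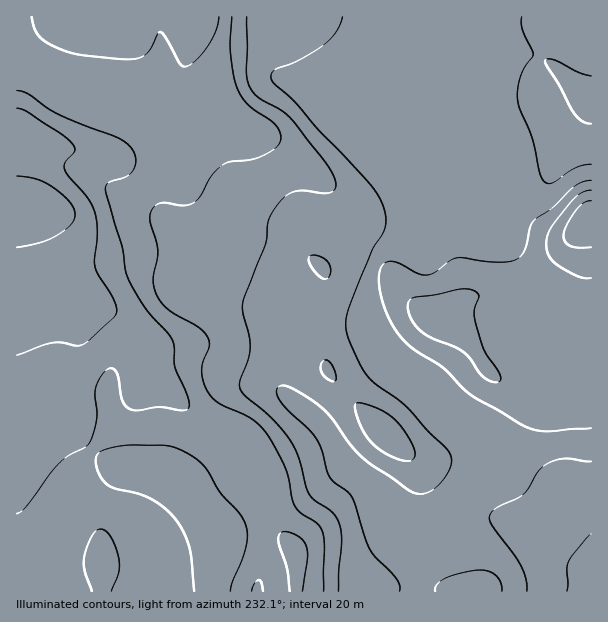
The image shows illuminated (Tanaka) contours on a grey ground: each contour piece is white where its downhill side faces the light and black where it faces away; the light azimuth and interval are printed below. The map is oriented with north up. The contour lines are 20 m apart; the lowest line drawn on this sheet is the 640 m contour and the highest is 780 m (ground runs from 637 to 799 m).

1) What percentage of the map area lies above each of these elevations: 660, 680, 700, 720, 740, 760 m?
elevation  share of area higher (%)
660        94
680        69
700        49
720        38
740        18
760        5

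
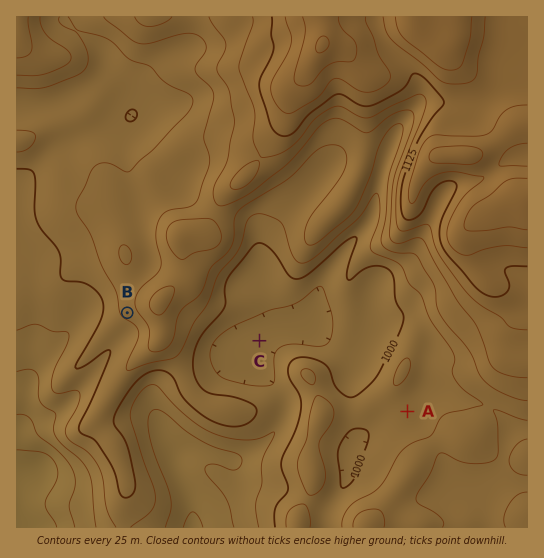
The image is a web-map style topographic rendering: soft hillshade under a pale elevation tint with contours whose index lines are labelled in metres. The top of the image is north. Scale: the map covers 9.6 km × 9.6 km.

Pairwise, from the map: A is higher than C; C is lower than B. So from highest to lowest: B A C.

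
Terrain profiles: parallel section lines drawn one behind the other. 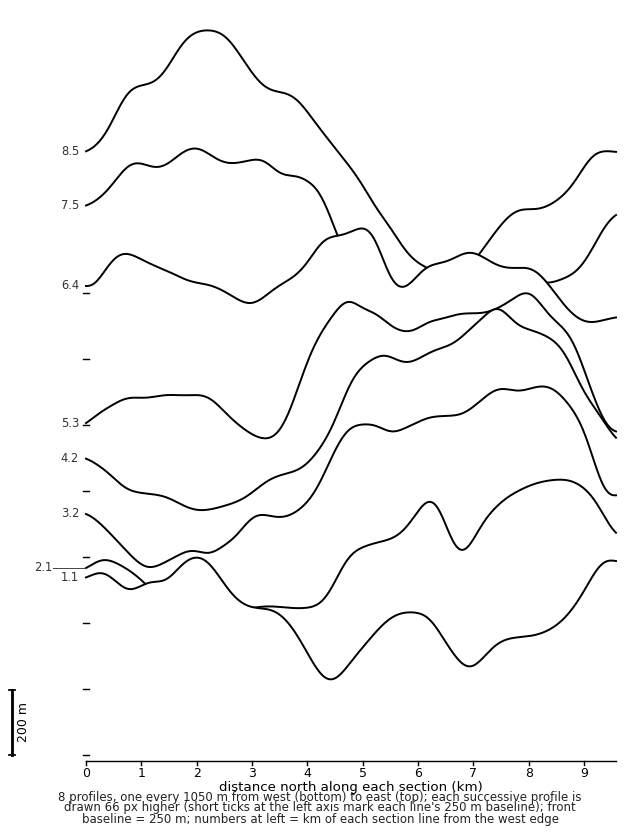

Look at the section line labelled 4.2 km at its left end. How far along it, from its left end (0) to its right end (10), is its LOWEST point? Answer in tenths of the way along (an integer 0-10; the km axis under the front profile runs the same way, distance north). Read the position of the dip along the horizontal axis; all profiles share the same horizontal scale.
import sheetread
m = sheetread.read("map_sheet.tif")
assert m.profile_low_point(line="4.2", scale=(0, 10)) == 2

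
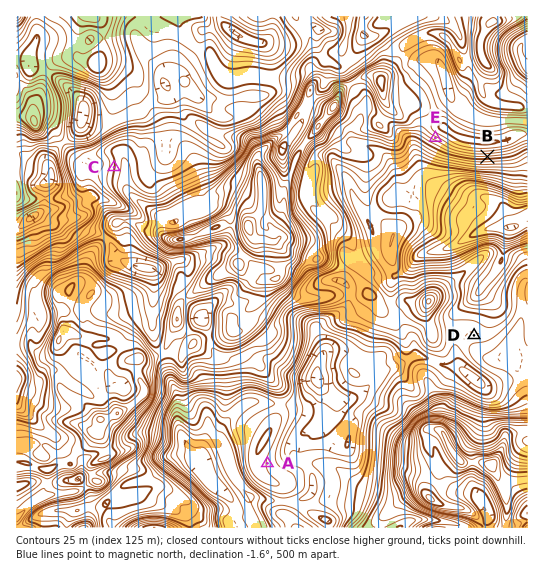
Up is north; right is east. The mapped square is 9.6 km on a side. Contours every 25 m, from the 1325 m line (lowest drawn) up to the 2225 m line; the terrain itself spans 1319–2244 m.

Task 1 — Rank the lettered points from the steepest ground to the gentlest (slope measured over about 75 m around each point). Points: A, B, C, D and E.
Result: B E C A D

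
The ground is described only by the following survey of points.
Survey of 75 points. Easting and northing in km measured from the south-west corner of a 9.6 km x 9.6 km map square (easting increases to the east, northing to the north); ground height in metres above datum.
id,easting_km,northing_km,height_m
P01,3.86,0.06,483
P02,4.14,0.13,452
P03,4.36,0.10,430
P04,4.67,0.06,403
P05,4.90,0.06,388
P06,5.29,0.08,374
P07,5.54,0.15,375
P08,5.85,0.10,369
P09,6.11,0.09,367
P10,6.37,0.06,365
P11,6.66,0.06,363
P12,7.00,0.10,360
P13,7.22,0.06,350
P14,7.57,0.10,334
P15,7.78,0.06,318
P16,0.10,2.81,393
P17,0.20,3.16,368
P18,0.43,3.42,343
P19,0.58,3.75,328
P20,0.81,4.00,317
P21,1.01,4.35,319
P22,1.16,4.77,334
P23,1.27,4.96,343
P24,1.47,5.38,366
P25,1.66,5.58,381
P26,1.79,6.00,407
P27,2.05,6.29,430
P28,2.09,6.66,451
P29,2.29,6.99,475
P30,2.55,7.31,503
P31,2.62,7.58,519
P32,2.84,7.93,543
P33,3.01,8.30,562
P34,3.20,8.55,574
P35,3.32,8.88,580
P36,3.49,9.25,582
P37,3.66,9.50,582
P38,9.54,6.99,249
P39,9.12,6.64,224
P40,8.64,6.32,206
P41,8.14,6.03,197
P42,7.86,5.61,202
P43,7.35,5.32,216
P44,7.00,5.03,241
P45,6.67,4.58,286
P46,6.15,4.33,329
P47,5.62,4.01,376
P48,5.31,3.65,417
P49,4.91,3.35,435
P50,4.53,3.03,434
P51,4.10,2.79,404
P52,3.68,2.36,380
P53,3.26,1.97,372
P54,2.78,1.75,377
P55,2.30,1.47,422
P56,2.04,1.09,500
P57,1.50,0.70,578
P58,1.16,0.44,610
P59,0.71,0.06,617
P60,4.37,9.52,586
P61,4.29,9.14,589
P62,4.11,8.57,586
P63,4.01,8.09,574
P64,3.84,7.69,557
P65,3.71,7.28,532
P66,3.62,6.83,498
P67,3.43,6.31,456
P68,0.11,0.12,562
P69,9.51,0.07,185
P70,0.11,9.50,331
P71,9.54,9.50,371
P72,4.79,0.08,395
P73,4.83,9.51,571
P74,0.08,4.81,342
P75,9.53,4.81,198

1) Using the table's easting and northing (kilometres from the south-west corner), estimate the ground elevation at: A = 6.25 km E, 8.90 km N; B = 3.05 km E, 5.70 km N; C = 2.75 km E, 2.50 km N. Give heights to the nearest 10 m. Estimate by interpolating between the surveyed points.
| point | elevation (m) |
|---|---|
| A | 420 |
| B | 410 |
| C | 290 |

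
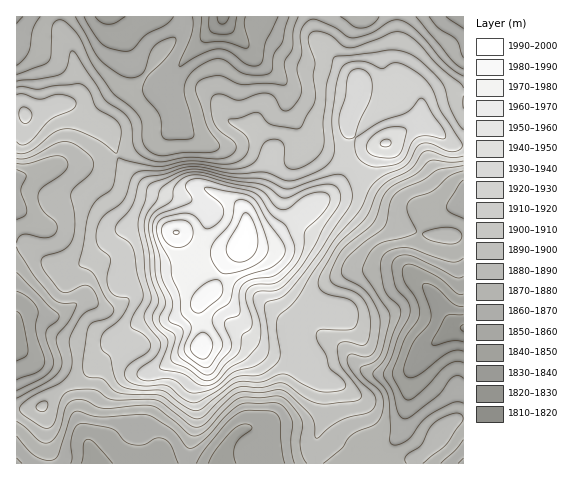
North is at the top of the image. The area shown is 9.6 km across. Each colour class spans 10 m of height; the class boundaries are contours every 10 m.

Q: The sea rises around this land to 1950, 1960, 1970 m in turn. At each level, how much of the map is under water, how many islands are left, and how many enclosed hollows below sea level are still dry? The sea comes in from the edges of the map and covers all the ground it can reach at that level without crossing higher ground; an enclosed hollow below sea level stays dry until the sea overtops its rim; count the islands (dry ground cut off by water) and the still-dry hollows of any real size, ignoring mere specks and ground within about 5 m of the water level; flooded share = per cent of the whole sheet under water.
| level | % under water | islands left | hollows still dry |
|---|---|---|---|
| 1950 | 90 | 1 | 0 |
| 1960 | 92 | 1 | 0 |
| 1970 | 94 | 1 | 0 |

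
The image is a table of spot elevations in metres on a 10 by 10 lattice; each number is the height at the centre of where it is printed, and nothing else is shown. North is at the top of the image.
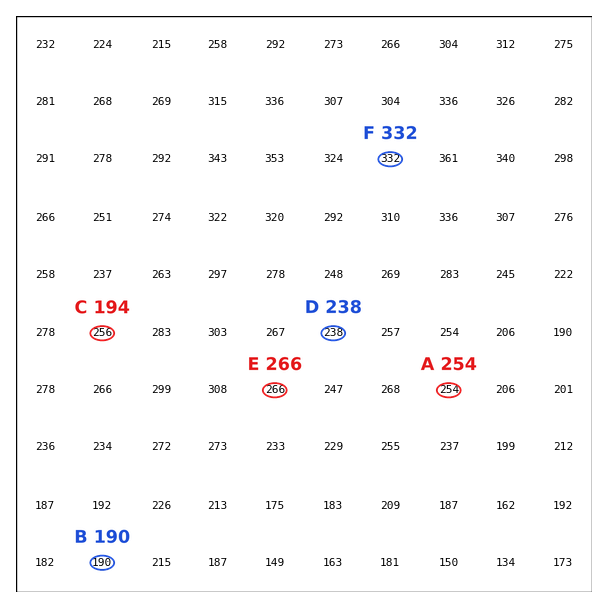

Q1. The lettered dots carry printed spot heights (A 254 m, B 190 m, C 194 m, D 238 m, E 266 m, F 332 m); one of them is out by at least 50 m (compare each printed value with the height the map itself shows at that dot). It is C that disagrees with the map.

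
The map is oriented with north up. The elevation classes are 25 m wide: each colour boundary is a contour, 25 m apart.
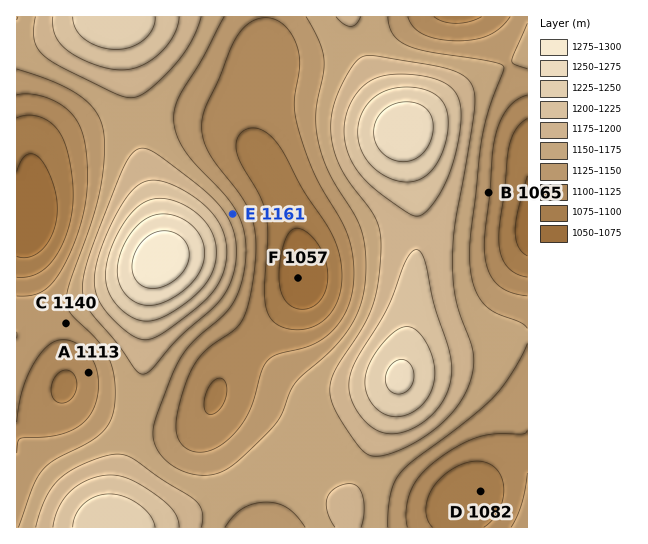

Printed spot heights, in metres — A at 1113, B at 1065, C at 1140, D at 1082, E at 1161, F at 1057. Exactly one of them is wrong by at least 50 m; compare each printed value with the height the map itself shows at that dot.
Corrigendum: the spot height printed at B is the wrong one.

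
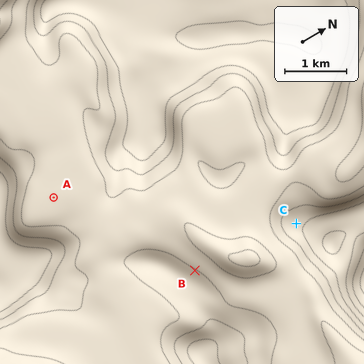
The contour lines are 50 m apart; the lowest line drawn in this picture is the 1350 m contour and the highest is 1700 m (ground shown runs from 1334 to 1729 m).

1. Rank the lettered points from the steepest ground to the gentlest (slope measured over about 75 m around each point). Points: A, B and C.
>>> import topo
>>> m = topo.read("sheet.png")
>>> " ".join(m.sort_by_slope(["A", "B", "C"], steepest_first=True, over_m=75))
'B C A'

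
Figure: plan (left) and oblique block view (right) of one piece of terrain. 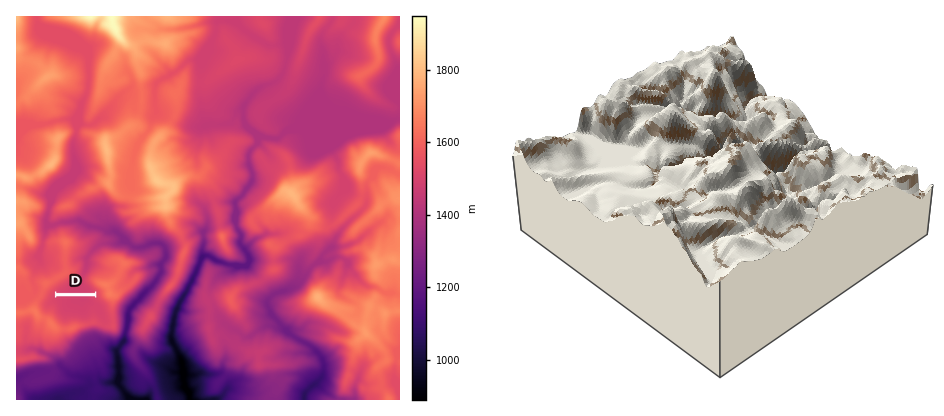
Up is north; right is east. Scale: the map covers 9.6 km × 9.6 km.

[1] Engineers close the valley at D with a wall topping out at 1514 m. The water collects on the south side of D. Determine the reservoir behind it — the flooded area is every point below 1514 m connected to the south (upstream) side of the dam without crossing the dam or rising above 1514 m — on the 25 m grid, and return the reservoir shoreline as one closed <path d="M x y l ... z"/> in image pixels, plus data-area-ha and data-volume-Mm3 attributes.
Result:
<path d="M94 296l-38 0-2 2 0 4 3 4 2 6 5 6 14-1 4 2 6 0 6-4 6 6 6 2 1-1 0-6-2-8-11-12z" data-area-ha="63" data-volume-Mm3="8.20"/>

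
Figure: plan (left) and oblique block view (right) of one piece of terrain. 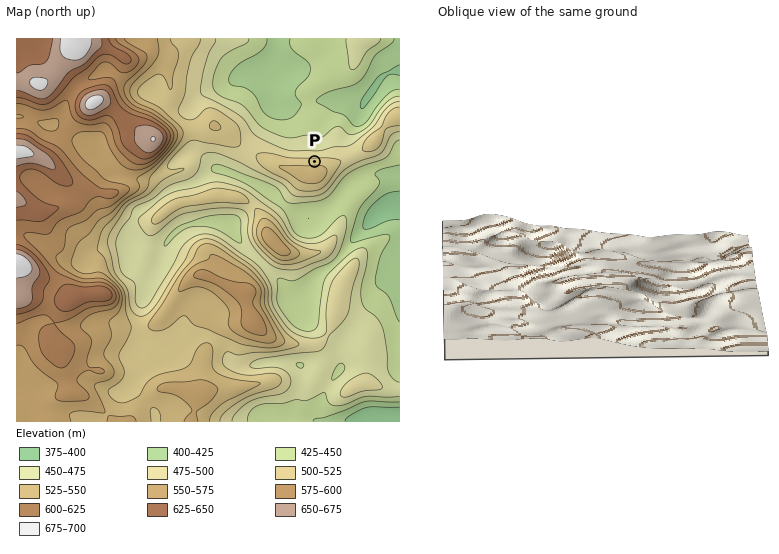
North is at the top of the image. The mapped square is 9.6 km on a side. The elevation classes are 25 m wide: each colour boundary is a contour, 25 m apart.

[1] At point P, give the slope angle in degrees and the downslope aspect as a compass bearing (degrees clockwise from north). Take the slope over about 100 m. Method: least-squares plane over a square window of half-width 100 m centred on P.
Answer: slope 8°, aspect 358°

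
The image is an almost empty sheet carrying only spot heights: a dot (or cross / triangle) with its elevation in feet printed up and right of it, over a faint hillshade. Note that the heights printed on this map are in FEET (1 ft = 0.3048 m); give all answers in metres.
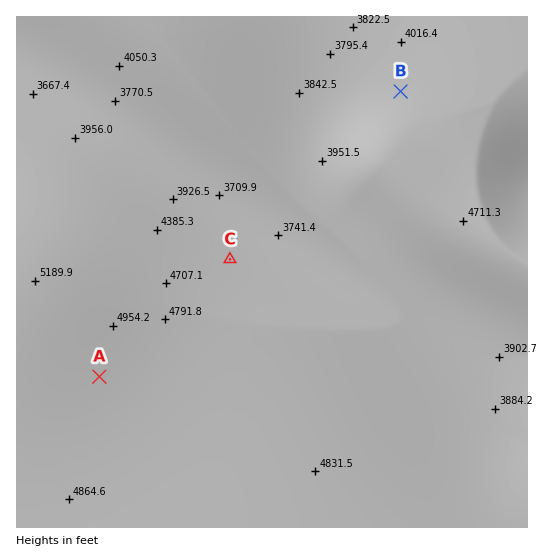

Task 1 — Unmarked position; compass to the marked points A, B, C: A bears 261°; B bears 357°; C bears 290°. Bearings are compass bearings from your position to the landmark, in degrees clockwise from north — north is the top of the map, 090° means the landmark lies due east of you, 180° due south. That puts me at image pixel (413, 327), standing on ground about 1180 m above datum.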